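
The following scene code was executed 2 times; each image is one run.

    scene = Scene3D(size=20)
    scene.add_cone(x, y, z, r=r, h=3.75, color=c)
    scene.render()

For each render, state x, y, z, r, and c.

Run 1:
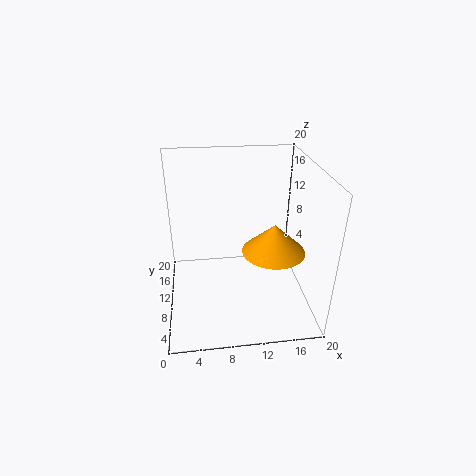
x = 14; y = 5.75; z = 10.25; r = 4; c = 'orange'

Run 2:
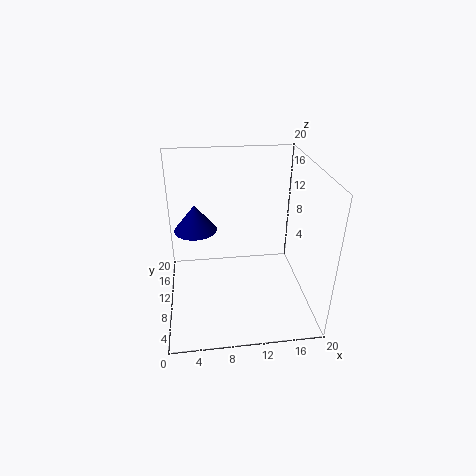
x = 4.25; y = 12.25; z = 10.5; r = 3; c = 'navy'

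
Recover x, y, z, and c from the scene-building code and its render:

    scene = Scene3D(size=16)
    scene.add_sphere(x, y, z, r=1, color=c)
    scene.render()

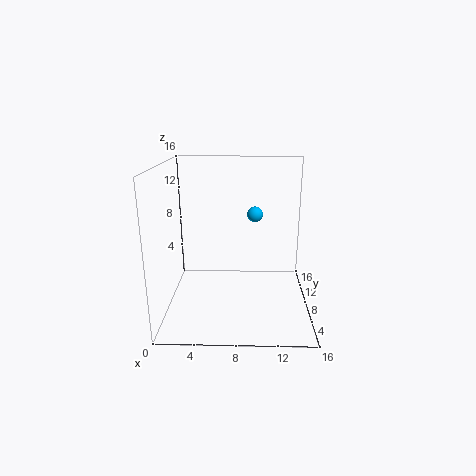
x = 10; y = 14; z = 9; c = 'deepskyblue'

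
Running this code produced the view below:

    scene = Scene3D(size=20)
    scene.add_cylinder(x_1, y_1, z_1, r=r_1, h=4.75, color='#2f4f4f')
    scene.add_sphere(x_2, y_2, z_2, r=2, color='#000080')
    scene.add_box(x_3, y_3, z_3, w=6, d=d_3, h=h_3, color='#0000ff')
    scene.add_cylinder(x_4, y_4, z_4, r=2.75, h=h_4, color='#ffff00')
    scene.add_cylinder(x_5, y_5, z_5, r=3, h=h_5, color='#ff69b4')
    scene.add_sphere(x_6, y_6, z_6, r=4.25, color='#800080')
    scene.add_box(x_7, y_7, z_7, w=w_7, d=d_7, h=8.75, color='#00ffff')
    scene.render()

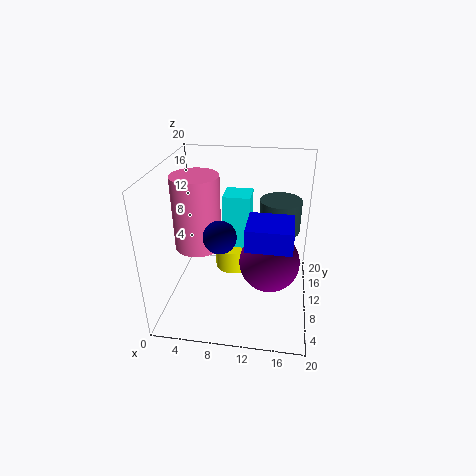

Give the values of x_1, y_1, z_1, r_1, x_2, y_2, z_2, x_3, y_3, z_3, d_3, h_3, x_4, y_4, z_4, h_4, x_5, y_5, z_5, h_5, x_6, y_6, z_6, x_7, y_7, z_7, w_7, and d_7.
x_1 = 15.5; y_1 = 14.25; z_1 = 9.5; r_1 = 3; x_2 = 8.75; y_2 = 4.25; z_2 = 13.25; x_3 = 11.5; y_3 = 5.25; z_3 = 10.75; d_3 = 5.5; h_3 = 3; x_4 = 8.75; y_4 = 13.5; z_4 = 3.25; h_4 = 3.5; x_5 = 5.25; y_5 = 7; z_5 = 10.25; h_5 = 9.5; x_6 = 14.5; y_6 = 10; z_6 = 6.5; x_7 = 7.25; y_7 = 12.75; z_7 = 6; w_7 = 4; d_7 = 4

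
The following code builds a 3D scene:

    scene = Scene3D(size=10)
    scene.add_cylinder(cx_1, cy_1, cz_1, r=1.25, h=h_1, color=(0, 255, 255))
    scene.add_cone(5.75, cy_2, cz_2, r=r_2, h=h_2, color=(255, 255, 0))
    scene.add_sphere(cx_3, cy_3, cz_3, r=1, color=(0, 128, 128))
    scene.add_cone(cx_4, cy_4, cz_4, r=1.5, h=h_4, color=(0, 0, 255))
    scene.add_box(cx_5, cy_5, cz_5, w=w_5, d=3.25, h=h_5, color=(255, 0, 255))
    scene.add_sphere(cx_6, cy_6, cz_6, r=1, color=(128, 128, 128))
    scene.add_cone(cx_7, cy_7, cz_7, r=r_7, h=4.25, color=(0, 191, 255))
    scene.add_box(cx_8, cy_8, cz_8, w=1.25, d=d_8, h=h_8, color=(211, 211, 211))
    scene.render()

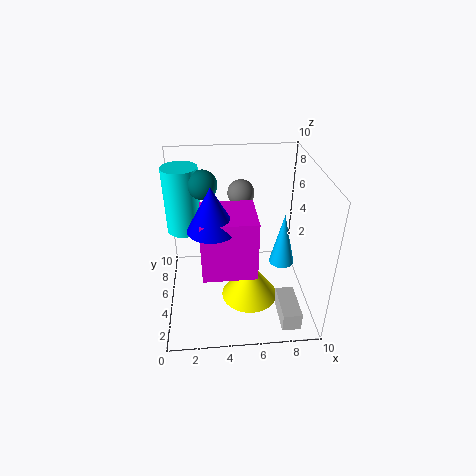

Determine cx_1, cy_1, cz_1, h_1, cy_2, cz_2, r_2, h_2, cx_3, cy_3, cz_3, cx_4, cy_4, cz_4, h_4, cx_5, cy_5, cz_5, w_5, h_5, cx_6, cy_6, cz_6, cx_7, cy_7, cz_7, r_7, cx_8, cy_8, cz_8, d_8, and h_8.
cx_1 = 1.25
cy_1 = 7
cz_1 = 4.75
h_1 = 4.75
cy_2 = 4
cz_2 = 0.75
r_2 = 2
h_2 = 2.75
cx_3 = 2.75
cy_3 = 6.25
cz_3 = 8.5
cx_4 = 3.25
cy_4 = 3
cz_4 = 7
h_4 = 2.75
cx_5 = 2.5
cy_5 = 2
cz_5 = 3.75
w_5 = 3.5
h_5 = 4
cx_6 = 5.5
cy_6 = 8
cz_6 = 7
cx_7 = 8.75
cy_7 = 7
cz_7 = 1.25
r_7 = 1
cx_8 = 7.5
cy_8 = 0.5
cz_8 = 0.5
d_8 = 2.75
h_8 = 1.25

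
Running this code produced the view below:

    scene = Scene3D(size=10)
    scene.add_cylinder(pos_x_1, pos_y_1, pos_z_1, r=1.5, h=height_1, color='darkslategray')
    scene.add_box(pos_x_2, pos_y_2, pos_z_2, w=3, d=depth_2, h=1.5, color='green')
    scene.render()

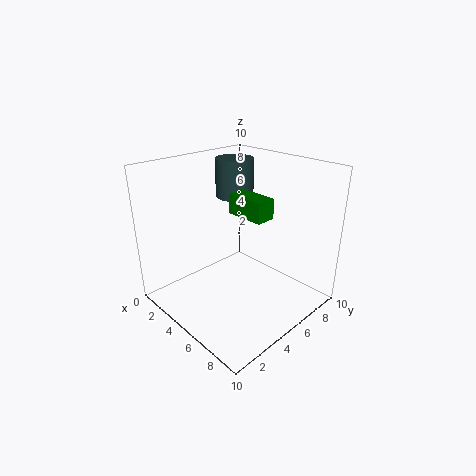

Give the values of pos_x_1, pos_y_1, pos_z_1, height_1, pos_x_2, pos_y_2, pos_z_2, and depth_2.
pos_x_1 = 1.5; pos_y_1 = 8; pos_z_1 = 6.5; height_1 = 3; pos_x_2 = 3; pos_y_2 = 6; pos_z_2 = 6; depth_2 = 1.5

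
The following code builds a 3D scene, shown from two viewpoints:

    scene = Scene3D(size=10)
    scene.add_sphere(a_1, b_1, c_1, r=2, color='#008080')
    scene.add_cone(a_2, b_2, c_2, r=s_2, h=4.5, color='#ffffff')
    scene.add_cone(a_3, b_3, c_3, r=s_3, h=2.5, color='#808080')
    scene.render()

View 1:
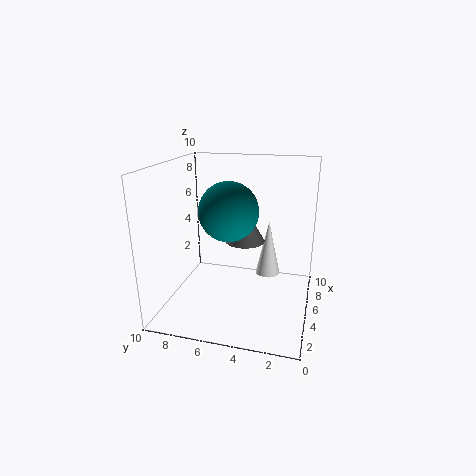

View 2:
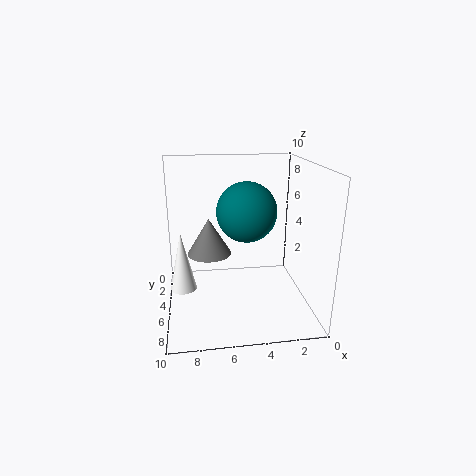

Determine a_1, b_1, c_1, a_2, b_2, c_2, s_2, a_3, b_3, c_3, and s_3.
a_1 = 4.5
b_1 = 5.5
c_1 = 7
a_2 = 9
b_2 = 3.5
c_2 = 0.5
s_2 = 1
a_3 = 7
b_3 = 5
c_3 = 4
s_3 = 1.5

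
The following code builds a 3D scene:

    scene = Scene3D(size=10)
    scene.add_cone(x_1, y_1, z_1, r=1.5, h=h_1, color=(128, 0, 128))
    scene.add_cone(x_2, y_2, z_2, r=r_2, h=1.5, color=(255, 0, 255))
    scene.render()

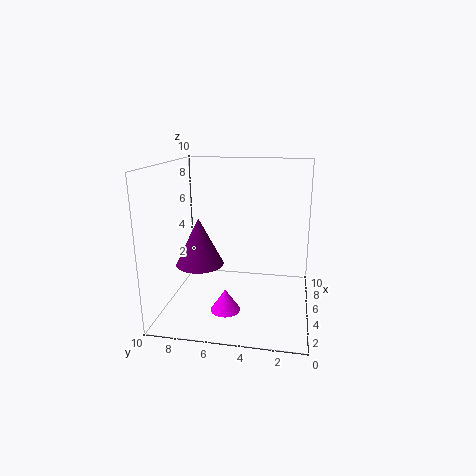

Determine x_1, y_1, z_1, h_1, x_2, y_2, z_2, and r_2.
x_1 = 2.5
y_1 = 7
z_1 = 4
h_1 = 3
x_2 = 3
y_2 = 5.5
z_2 = 0.5
r_2 = 1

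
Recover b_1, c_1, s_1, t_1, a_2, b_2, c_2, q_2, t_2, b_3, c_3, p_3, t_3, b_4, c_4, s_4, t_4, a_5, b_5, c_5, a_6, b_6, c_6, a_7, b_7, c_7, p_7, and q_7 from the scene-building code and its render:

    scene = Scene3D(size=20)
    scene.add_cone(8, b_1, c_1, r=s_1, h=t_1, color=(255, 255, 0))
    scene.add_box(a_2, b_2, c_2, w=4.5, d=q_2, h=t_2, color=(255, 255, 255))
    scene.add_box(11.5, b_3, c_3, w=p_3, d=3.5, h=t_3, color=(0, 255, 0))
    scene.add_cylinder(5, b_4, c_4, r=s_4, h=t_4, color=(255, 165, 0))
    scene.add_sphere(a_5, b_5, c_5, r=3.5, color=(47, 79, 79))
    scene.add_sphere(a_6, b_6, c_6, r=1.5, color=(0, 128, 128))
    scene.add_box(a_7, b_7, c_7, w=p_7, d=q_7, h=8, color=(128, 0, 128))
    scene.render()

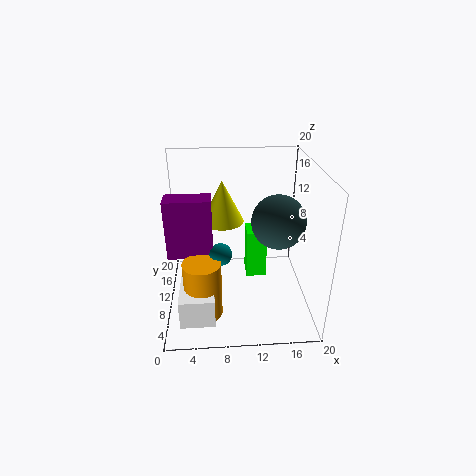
b_1 = 12.5, c_1 = 11.5, s_1 = 3, t_1 = 6, a_2 = 2, b_2 = 2, c_2 = 1.5, q_2 = 6, t_2 = 4, b_3 = 12, c_3 = 2, p_3 = 3, t_3 = 7.5, b_4 = 5.5, c_4 = 1, s_4 = 2.5, t_4 = 8, a_5 = 15, b_5 = 7.5, c_5 = 13.5, a_6 = 7.5, b_6 = 7.5, c_6 = 9, a_7 = 0.5, b_7 = 7.5, c_7 = 8.5, p_7 = 6, q_7 = 3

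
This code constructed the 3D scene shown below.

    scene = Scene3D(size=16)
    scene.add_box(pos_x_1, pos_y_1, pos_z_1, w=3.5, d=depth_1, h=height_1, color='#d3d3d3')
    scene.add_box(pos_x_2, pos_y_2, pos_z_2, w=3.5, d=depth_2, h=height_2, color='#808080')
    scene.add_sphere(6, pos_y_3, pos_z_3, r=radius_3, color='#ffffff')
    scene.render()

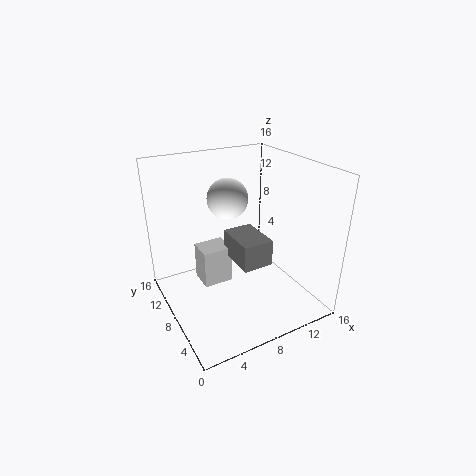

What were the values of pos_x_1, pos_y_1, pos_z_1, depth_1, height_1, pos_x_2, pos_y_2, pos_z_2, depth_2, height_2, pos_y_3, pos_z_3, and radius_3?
pos_x_1 = 4.5
pos_y_1 = 9.5
pos_z_1 = 1.5
depth_1 = 3
height_1 = 4.5
pos_x_2 = 7.5
pos_y_2 = 5.5
pos_z_2 = 5
depth_2 = 5
height_2 = 3
pos_y_3 = 6.5
pos_z_3 = 13.5
radius_3 = 2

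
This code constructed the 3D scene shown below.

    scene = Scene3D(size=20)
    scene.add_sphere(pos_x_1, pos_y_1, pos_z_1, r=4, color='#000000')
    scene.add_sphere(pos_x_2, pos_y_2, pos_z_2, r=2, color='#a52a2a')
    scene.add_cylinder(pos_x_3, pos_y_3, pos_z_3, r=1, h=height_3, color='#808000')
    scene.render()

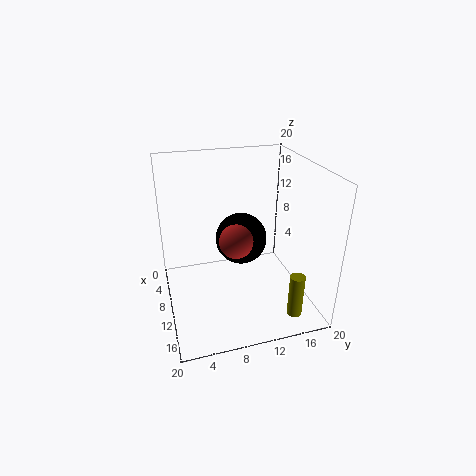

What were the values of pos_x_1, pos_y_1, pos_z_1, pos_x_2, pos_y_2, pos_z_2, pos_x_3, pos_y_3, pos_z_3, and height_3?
pos_x_1 = 5, pos_y_1 = 12, pos_z_1 = 7, pos_x_2 = 16, pos_y_2 = 8, pos_z_2 = 13, pos_x_3 = 17, pos_y_3 = 16, pos_z_3 = 1, height_3 = 6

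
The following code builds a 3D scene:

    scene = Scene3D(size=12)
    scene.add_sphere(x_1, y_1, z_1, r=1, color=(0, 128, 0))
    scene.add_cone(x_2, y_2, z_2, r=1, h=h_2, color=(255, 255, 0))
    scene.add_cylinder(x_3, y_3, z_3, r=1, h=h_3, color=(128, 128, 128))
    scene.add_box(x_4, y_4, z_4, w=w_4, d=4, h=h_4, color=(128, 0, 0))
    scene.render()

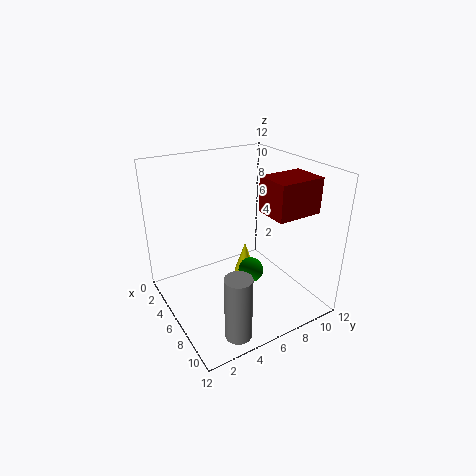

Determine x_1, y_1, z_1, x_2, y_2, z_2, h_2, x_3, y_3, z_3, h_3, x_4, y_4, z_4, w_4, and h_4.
x_1 = 8; y_1 = 6; z_1 = 4; x_2 = 4; y_2 = 8; z_2 = 1; h_2 = 3; x_3 = 11; y_3 = 3; z_3 = 1; h_3 = 5; x_4 = 6; y_4 = 8; z_4 = 8; w_4 = 3; h_4 = 3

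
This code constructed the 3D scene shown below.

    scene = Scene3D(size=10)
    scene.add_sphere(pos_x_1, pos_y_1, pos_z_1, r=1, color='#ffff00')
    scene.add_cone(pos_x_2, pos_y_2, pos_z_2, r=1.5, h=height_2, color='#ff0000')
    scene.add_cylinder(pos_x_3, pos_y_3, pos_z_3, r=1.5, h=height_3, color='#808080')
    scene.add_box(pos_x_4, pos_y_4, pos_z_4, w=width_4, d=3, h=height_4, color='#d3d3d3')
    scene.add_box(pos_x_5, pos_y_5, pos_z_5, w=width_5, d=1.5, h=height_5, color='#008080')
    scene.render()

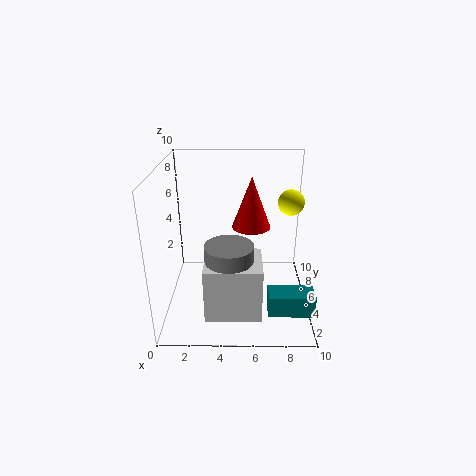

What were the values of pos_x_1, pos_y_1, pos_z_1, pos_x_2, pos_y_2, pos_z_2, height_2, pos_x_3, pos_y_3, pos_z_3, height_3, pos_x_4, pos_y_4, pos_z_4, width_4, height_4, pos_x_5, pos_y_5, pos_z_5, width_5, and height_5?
pos_x_1 = 9, pos_y_1 = 8, pos_z_1 = 6.5, pos_x_2 = 6, pos_y_2 = 8, pos_z_2 = 4.5, height_2 = 4, pos_x_3 = 4.5, pos_y_3 = 2, pos_z_3 = 2, height_3 = 4, pos_x_4 = 3, pos_y_4 = 0.5, pos_z_4 = 1.5, width_4 = 3.5, height_4 = 3.5, pos_x_5 = 7, pos_y_5 = 1.5, pos_z_5 = 1, width_5 = 3, height_5 = 1.5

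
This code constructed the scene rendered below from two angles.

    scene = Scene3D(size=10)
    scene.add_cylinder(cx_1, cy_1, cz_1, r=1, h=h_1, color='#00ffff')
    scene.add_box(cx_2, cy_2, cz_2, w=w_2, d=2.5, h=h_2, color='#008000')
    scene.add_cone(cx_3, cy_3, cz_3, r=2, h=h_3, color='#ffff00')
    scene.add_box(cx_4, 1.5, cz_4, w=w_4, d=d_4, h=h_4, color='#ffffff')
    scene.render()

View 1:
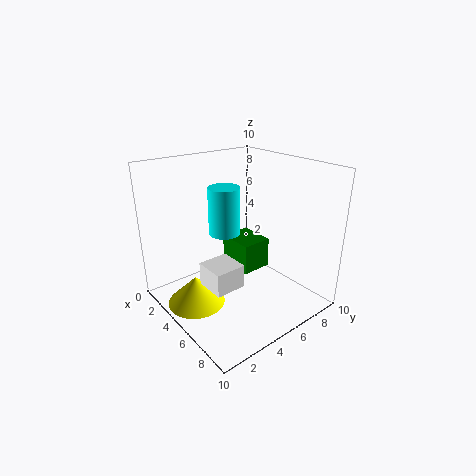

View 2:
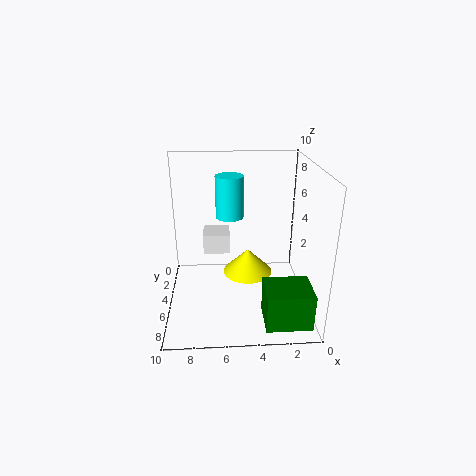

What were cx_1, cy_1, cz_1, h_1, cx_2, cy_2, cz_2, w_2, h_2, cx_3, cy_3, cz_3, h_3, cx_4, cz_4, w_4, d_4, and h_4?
cx_1 = 5.5, cy_1 = 3.5, cz_1 = 6, h_1 = 3, cx_2 = 0.5, cy_2 = 7, cz_2 = 0.5, w_2 = 3, h_2 = 2.5, cx_3 = 4, cy_3 = 2, cz_3 = 0.5, h_3 = 2, cx_4 = 5.5, cz_4 = 3, w_4 = 2, d_4 = 2, h_4 = 1.5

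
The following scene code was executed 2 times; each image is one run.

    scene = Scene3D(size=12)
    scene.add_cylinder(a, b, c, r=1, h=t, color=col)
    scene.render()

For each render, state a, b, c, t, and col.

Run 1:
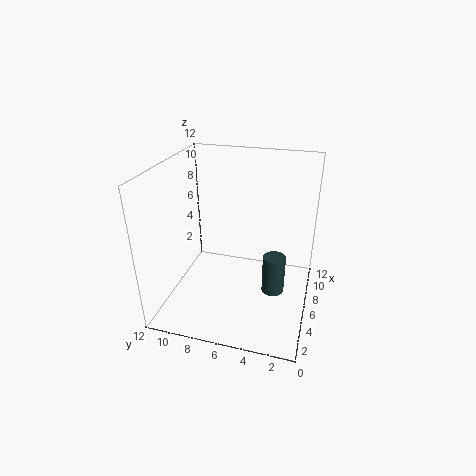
a = 7
b = 3
c = 0.5
t = 3.5
col = 'darkslategray'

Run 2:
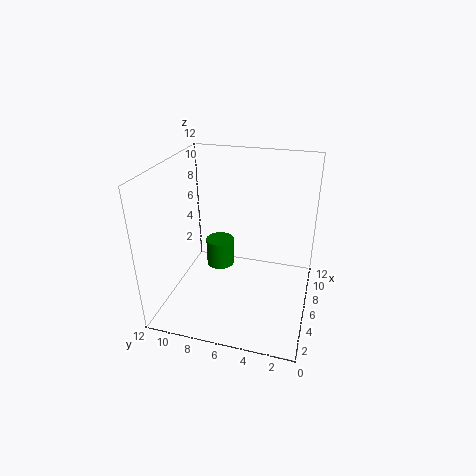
a = 3
b = 6.5
c = 5.5
t = 2
col = 'green'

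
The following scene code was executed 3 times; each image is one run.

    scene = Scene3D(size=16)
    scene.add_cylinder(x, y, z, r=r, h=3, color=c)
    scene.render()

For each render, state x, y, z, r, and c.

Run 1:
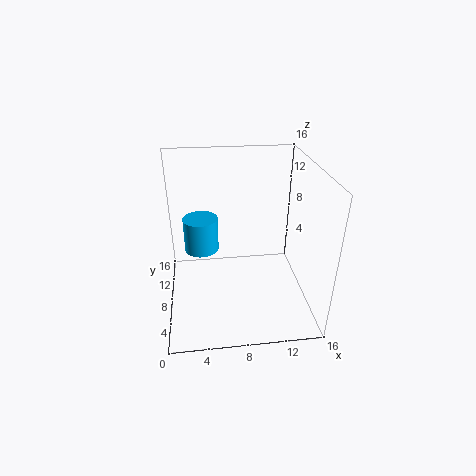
x = 4, y = 2.5, z = 10.5, r = 1.5, c = 'deepskyblue'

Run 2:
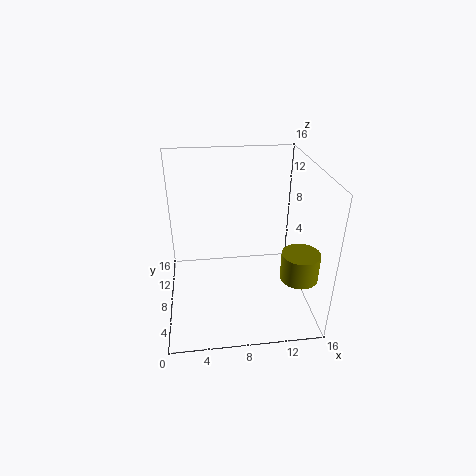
x = 14, y = 4, z = 5, r = 2, c = 'olive'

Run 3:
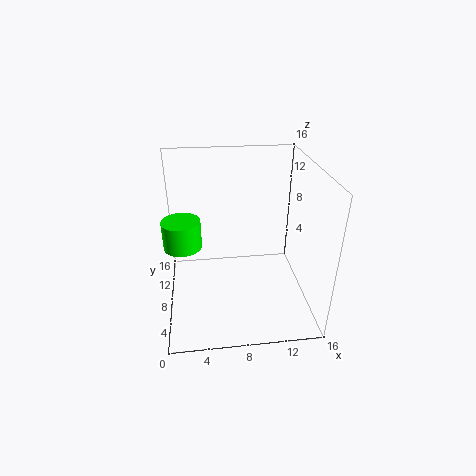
x = 2, y = 7, z = 8, r = 2, c = 'lime'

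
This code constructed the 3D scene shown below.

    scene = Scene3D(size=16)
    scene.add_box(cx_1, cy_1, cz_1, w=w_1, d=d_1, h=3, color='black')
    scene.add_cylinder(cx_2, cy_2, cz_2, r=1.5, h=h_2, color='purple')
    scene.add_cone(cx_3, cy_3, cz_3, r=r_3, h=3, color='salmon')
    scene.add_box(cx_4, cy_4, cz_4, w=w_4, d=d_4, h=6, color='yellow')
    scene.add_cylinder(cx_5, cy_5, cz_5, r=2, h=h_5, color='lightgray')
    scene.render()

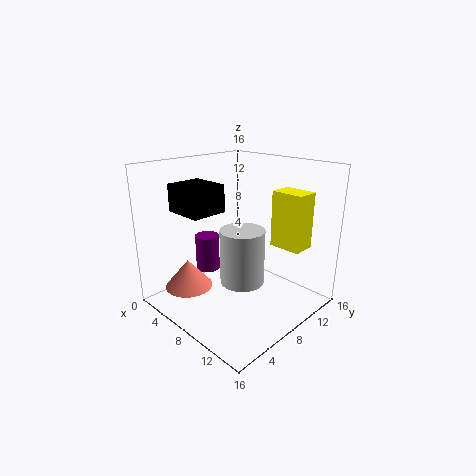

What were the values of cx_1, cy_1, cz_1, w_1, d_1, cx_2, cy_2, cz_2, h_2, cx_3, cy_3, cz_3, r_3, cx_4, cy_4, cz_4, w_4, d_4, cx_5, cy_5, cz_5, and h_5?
cx_1 = 2.5
cy_1 = 3
cz_1 = 11
w_1 = 4.5
d_1 = 4
cx_2 = 2
cy_2 = 8.5
cz_2 = 2
h_2 = 4.5
cx_3 = 6
cy_3 = 2.5
cz_3 = 3.5
r_3 = 2.5
cx_4 = 11
cy_4 = 10
cz_4 = 7.5
w_4 = 3.5
d_4 = 2.5
cx_5 = 13
cy_5 = 3.5
cz_5 = 6.5
h_5 = 5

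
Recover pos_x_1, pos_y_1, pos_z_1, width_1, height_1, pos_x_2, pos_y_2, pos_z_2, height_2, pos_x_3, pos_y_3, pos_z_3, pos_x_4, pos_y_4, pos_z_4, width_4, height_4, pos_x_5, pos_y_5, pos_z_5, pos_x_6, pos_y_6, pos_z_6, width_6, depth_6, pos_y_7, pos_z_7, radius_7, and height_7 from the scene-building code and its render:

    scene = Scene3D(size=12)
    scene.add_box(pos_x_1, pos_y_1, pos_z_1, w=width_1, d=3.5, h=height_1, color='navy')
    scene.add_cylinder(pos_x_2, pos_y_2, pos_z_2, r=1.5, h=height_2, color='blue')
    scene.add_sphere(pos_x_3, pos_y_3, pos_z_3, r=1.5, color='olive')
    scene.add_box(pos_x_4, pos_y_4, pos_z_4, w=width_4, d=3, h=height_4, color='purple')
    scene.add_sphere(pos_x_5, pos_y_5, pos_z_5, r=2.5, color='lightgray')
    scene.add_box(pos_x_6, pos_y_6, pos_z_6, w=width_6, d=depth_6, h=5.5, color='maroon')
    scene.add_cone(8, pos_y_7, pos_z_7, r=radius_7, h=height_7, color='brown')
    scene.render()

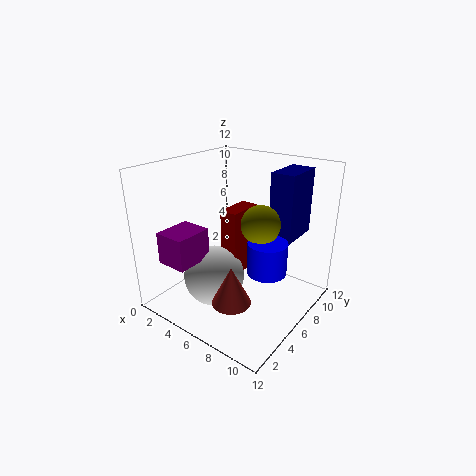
pos_x_1 = 8; pos_y_1 = 7.5; pos_z_1 = 6; width_1 = 2; height_1 = 5.5; pos_x_2 = 9.5; pos_y_2 = 5; pos_z_2 = 4.5; height_2 = 2.5; pos_x_3 = 8.5; pos_y_3 = 5.5; pos_z_3 = 8; pos_x_4 = 2.5; pos_y_4 = 0.5; pos_z_4 = 5; width_4 = 2.5; height_4 = 2.5; pos_x_5 = 5; pos_y_5 = 4; pos_z_5 = 3; pos_x_6 = 5; pos_y_6 = 5; pos_z_6 = 3; width_6 = 1.5; depth_6 = 3; pos_y_7 = 2.5; pos_z_7 = 2.5; radius_7 = 1.5; height_7 = 3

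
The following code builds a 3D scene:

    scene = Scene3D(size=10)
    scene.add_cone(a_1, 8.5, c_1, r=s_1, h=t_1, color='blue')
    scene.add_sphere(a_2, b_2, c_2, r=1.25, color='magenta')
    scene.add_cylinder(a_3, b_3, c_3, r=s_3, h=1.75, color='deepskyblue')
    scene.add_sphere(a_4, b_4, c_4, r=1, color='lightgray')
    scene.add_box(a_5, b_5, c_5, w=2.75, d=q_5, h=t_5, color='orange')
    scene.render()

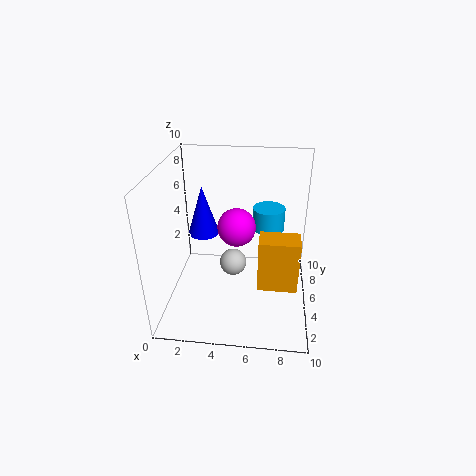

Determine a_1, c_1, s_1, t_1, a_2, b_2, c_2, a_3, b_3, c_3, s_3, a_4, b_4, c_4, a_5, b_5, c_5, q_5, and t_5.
a_1 = 1.75
c_1 = 3.25
s_1 = 1.25
t_1 = 4
a_2 = 5
b_2 = 4.25
c_2 = 6.25
a_3 = 7
b_3 = 8.5
c_3 = 4
s_3 = 1.25
a_4 = 4.5
b_4 = 6
c_4 = 2.25
a_5 = 6.5
b_5 = 3.5
c_5 = 1.75
q_5 = 1.75
t_5 = 3.75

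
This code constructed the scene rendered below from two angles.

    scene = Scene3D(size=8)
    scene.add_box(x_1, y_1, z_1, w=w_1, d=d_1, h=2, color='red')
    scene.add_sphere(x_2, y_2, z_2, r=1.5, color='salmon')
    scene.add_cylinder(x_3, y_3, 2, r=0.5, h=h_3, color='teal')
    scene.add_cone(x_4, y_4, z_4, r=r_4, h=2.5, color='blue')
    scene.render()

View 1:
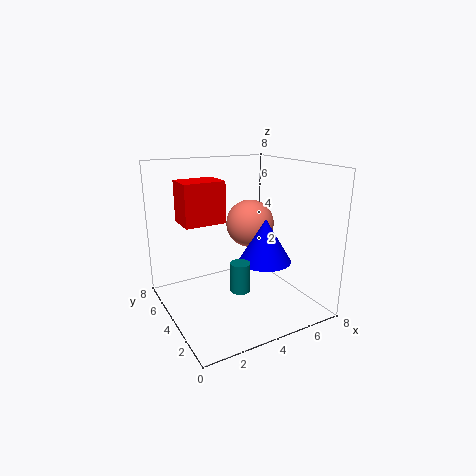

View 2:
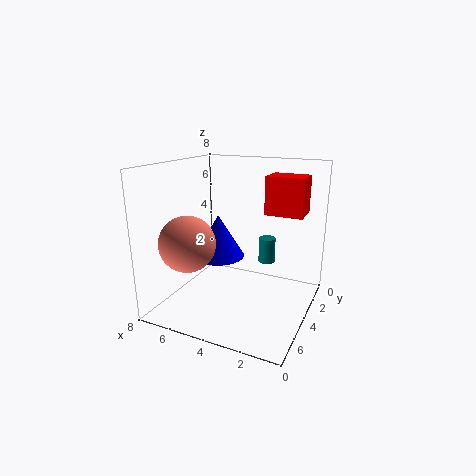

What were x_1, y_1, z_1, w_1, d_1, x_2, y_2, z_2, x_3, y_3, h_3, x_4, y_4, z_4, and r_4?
x_1 = 0.5
y_1 = 2.5
z_1 = 5.5
w_1 = 2
d_1 = 1.5
x_2 = 6
y_2 = 6
z_2 = 4
x_3 = 3
y_3 = 2
h_3 = 1.5
x_4 = 5.5
y_4 = 3.5
z_4 = 2.5
r_4 = 1.5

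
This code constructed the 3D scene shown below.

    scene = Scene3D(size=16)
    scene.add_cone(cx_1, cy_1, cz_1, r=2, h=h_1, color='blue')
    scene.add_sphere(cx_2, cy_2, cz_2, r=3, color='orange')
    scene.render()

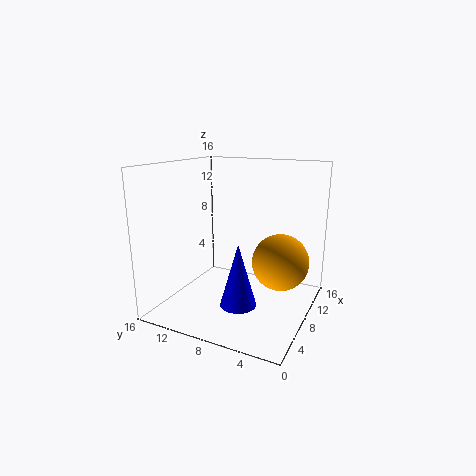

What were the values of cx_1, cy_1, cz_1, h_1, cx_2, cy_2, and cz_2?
cx_1 = 6
cy_1 = 7
cz_1 = 1
h_1 = 7
cx_2 = 8
cy_2 = 3
cz_2 = 6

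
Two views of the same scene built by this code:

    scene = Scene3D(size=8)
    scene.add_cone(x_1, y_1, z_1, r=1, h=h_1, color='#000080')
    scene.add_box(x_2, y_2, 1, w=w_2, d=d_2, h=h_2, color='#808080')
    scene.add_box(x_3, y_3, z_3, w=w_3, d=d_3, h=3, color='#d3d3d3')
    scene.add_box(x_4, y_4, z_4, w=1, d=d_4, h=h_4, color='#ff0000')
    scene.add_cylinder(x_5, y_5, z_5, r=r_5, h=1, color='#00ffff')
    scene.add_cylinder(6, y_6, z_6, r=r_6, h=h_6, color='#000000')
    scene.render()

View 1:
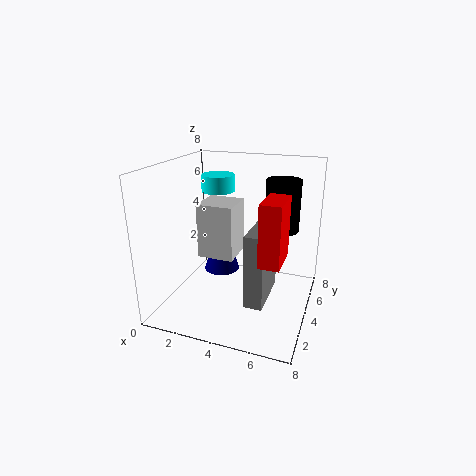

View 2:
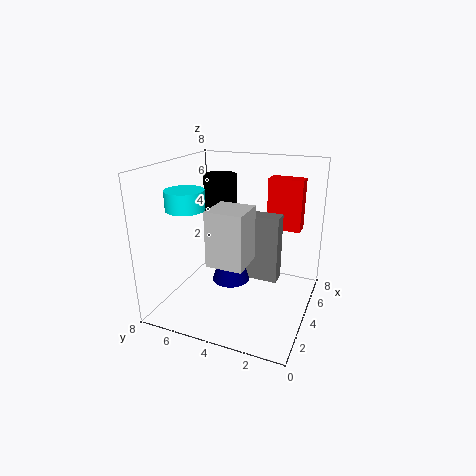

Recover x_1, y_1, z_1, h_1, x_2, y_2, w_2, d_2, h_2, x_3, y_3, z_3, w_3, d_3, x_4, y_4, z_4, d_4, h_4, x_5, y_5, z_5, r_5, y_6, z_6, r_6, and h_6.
x_1 = 3, y_1 = 4, z_1 = 2, h_1 = 3, x_2 = 5, y_2 = 2, w_2 = 1, d_2 = 3, h_2 = 4, x_3 = 2, y_3 = 3, z_3 = 3, w_3 = 2, d_3 = 2, x_4 = 6, y_4 = 1, z_4 = 4, d_4 = 2, h_4 = 3, x_5 = 2, y_5 = 6, z_5 = 6, r_5 = 1, y_6 = 6, z_6 = 4, r_6 = 1, h_6 = 3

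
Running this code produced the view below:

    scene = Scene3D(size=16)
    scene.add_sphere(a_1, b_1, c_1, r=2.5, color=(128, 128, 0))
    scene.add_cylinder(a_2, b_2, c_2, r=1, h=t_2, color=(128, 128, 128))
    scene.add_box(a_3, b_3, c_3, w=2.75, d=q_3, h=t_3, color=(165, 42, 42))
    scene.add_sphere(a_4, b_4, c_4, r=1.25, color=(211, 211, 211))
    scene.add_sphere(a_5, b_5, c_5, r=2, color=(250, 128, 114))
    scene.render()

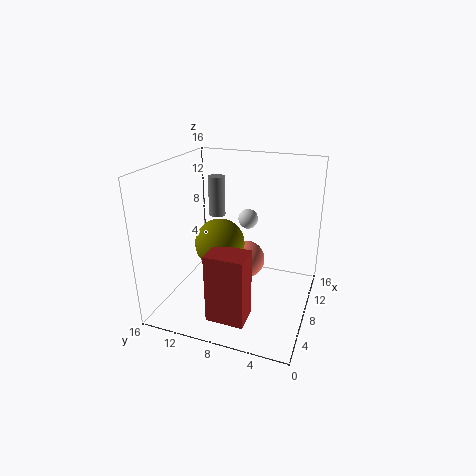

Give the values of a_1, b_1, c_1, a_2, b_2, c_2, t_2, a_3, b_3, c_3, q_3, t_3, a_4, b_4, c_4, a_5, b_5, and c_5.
a_1 = 4.75; b_1 = 8.75; c_1 = 8.75; a_2 = 11.5; b_2 = 12; c_2 = 9; t_2 = 4.75; a_3 = 0.25; b_3 = 4.75; c_3 = 2.5; q_3 = 3.75; t_3 = 7; a_4 = 13.75; b_4 = 8.75; c_4 = 8; a_5 = 7.25; b_5 = 6.75; c_5 = 6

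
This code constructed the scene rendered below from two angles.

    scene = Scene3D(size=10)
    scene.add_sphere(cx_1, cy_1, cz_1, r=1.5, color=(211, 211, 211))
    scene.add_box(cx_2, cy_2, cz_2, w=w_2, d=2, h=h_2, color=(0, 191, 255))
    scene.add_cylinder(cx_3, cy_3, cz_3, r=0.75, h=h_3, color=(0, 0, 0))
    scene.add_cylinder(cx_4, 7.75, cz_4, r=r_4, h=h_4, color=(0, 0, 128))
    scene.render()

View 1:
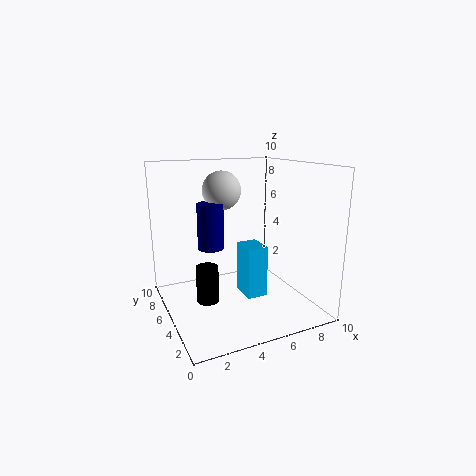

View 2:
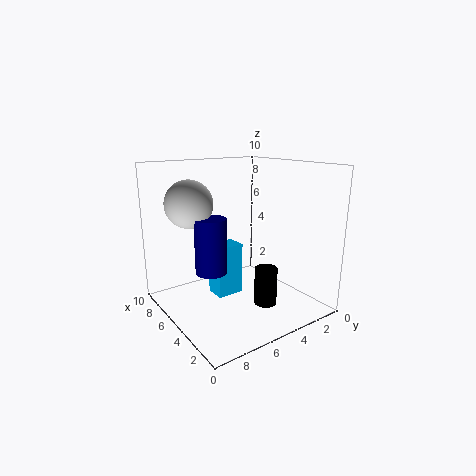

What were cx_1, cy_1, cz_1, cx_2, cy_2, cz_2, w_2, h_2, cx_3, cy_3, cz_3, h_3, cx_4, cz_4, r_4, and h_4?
cx_1 = 5.25
cy_1 = 8.5
cz_1 = 7.75
cx_2 = 5.5
cy_2 = 4.25
cz_2 = 0.5
w_2 = 1.5
h_2 = 3.75
cx_3 = 2.5
cy_3 = 4.5
cz_3 = 1
h_3 = 2.5
cx_4 = 4
cz_4 = 3.5
r_4 = 1
h_4 = 3.5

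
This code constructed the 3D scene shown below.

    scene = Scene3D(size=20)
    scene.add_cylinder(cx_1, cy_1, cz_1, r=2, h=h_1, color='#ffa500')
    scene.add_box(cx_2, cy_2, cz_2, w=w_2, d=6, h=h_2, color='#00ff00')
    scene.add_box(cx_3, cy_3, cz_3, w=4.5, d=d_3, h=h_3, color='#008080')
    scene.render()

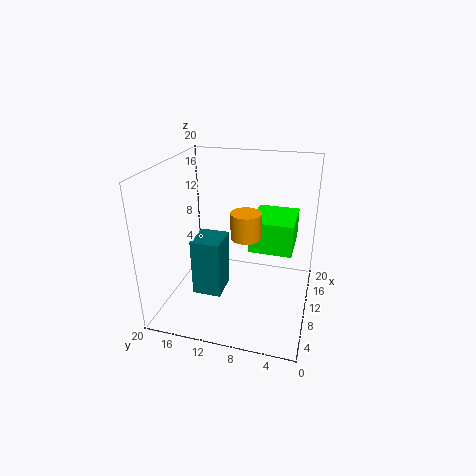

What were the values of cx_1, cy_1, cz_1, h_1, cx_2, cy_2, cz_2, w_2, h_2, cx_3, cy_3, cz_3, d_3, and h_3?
cx_1 = 8.5; cy_1 = 8.5; cz_1 = 11; h_1 = 3.5; cx_2 = 10; cy_2 = 2.5; cz_2 = 8; w_2 = 7; h_2 = 4.5; cx_3 = 6; cy_3 = 11.5; cz_3 = 2.5; d_3 = 4; h_3 = 8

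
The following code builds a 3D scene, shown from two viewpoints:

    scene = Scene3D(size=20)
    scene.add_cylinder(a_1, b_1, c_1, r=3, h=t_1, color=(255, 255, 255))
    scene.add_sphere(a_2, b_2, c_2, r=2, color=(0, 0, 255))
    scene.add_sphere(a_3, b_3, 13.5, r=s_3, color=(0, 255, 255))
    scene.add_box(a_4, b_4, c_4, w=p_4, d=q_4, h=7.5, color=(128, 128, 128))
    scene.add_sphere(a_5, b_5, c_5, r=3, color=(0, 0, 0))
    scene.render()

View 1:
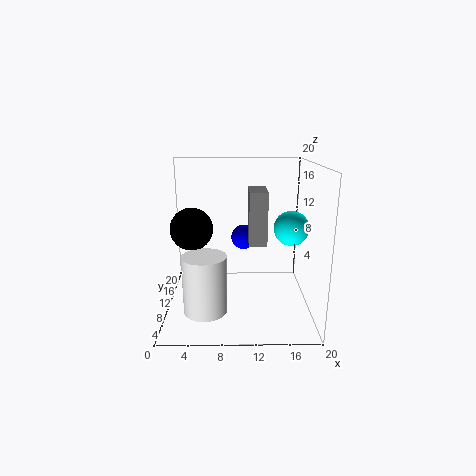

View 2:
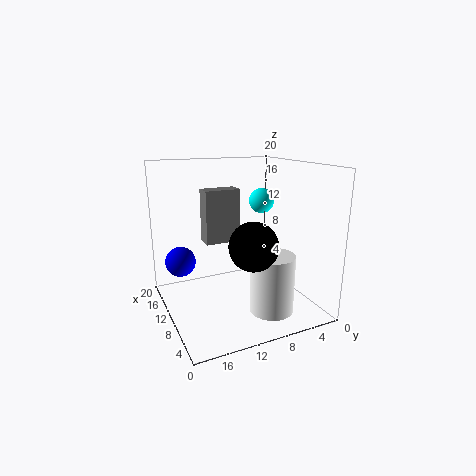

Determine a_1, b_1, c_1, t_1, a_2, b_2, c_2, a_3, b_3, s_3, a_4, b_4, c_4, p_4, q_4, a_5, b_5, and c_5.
a_1 = 5.5, b_1 = 7, c_1 = 0.5, t_1 = 8, a_2 = 11, b_2 = 18, c_2 = 7.5, a_3 = 16, b_3 = 3, s_3 = 2, a_4 = 11.5, b_4 = 9, c_4 = 9, p_4 = 2.5, q_4 = 5, a_5 = 3.5, b_5 = 11, c_5 = 11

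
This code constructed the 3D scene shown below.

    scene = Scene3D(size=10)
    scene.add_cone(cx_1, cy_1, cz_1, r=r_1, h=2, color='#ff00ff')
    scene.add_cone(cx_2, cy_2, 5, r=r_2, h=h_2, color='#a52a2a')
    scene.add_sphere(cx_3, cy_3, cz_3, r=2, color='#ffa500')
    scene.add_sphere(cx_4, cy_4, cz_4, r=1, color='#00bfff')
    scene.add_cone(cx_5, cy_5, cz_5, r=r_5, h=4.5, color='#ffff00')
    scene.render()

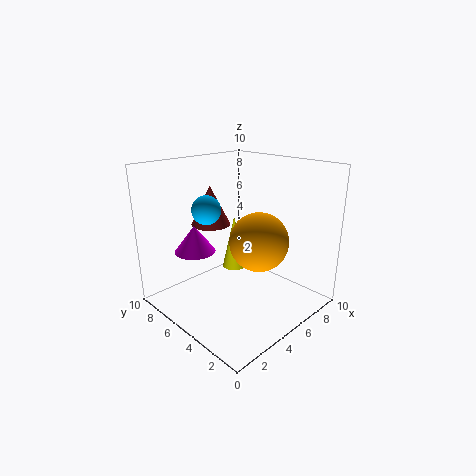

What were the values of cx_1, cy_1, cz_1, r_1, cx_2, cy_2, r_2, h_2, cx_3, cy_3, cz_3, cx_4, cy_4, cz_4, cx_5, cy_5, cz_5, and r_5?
cx_1 = 3.5, cy_1 = 8, cz_1 = 3.5, r_1 = 1.5, cx_2 = 5.5, cy_2 = 8.5, r_2 = 1.5, h_2 = 3, cx_3 = 5.5, cy_3 = 3.5, cz_3 = 5, cx_4 = 3.5, cy_4 = 6.5, cz_4 = 7, cx_5 = 8, cy_5 = 8.5, cz_5 = 0.5, r_5 = 1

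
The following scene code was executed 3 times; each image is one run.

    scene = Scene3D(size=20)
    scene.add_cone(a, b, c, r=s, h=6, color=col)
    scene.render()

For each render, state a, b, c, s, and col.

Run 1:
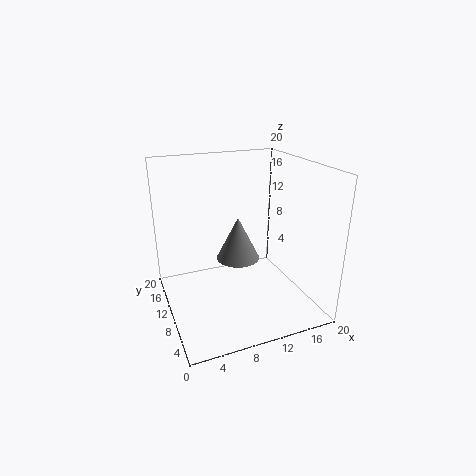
a = 10; b = 10; c = 7; s = 3; col = 'gray'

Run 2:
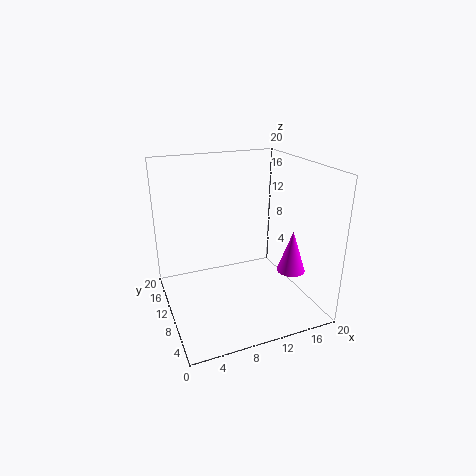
a = 17; b = 7; c = 5; s = 2; col = 'magenta'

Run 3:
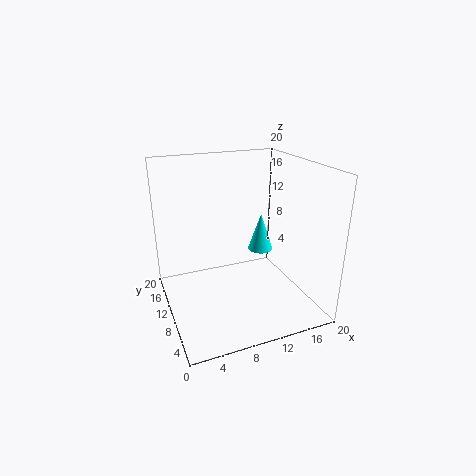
a = 16; b = 15; c = 5; s = 2; col = 'cyan'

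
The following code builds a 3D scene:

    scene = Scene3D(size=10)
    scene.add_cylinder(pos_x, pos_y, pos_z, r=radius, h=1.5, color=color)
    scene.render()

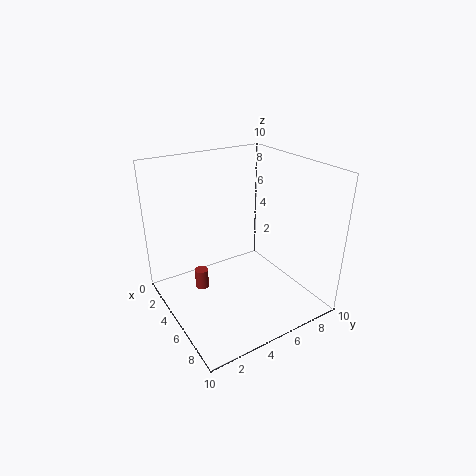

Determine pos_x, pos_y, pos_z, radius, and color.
pos_x = 3
pos_y = 3
pos_z = 0.5
radius = 0.5
color = 'brown'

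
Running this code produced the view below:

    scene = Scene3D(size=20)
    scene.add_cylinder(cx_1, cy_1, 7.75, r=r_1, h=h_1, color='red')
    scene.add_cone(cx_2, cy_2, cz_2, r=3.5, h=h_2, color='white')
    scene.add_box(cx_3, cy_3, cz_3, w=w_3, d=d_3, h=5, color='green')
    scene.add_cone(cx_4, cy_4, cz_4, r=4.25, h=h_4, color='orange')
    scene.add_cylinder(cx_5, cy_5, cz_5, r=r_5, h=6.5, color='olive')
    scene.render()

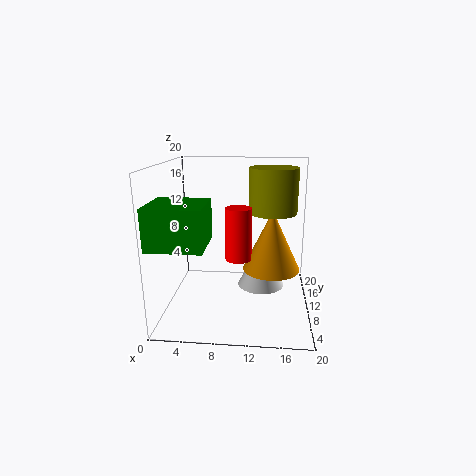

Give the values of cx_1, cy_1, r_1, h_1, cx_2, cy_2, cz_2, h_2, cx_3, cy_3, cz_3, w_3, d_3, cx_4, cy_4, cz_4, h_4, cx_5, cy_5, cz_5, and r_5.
cx_1 = 10.25
cy_1 = 8
r_1 = 1.75
h_1 = 7
cx_2 = 13.25
cy_2 = 13.25
cz_2 = 1.5
h_2 = 6.5
cx_3 = 0.25
cy_3 = 0.25
cz_3 = 11.25
w_3 = 6.75
d_3 = 6.5
cx_4 = 14.75
cy_4 = 13
cz_4 = 4.25
h_4 = 9
cx_5 = 14.75
cy_5 = 13.75
cz_5 = 12.75
r_5 = 3.5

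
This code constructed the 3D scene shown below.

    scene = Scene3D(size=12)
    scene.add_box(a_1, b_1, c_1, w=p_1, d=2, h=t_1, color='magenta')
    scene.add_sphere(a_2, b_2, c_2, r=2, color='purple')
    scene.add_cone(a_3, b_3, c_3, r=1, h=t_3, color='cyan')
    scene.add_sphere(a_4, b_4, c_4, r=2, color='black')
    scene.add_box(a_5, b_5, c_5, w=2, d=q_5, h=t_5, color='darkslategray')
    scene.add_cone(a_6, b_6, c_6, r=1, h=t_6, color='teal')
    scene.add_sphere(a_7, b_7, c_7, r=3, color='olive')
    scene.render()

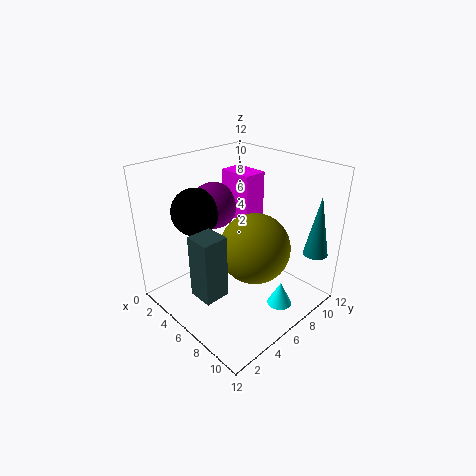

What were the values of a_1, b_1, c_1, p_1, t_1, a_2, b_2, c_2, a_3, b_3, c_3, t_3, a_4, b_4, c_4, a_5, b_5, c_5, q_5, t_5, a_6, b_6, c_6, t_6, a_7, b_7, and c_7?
a_1 = 3; b_1 = 7; c_1 = 7; p_1 = 3; t_1 = 4; a_2 = 3; b_2 = 6; c_2 = 8; a_3 = 10; b_3 = 7; c_3 = 1; t_3 = 2; a_4 = 3; b_4 = 4; c_4 = 8; a_5 = 6; b_5 = 1; c_5 = 3; q_5 = 2; t_5 = 5; a_6 = 11; b_6 = 10; c_6 = 5; t_6 = 5; a_7 = 7; b_7 = 7; c_7 = 5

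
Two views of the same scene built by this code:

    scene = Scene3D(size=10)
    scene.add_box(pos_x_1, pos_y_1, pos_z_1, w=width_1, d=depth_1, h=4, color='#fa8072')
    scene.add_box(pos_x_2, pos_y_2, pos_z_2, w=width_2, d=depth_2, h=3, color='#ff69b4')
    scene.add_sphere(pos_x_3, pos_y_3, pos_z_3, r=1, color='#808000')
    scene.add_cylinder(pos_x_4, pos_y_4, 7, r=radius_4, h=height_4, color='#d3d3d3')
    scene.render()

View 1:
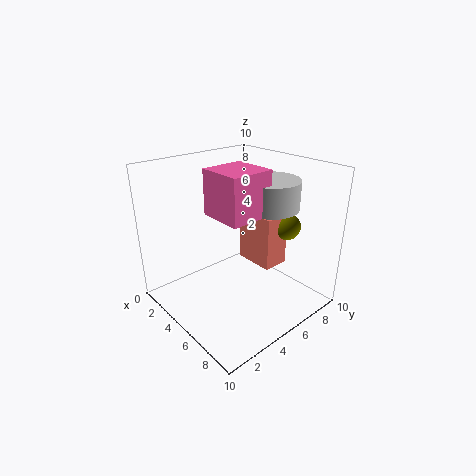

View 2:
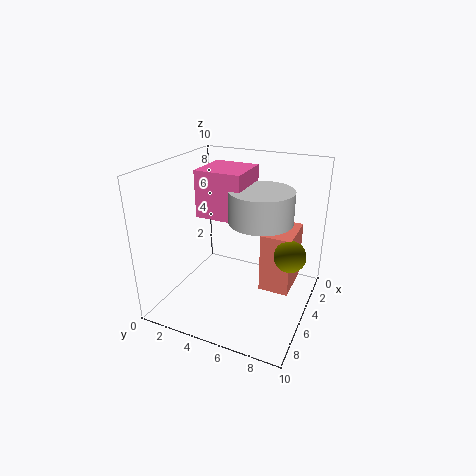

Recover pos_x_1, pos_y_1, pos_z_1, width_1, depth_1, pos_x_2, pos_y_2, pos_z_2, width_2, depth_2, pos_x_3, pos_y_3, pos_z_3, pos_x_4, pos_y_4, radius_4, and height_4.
pos_x_1 = 3; pos_y_1 = 7; pos_z_1 = 2; width_1 = 3; depth_1 = 2; pos_x_2 = 4; pos_y_2 = 3; pos_z_2 = 7; width_2 = 3; depth_2 = 3; pos_x_3 = 6; pos_y_3 = 9; pos_z_3 = 5; pos_x_4 = 6; pos_y_4 = 7; radius_4 = 2; height_4 = 2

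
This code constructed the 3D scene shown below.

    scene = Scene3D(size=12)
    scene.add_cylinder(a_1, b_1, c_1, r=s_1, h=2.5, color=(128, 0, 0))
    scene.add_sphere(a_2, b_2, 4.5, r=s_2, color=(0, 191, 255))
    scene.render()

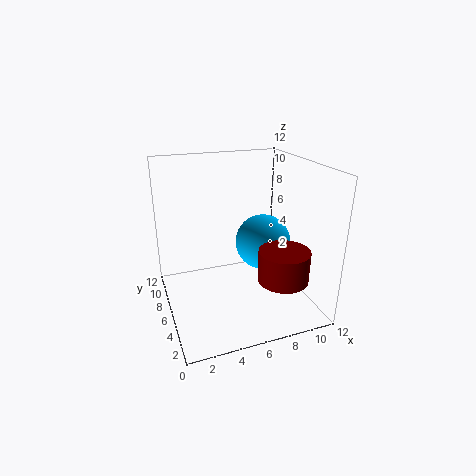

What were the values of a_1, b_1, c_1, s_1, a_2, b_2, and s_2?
a_1 = 8.5; b_1 = 2.5; c_1 = 3.5; s_1 = 2; a_2 = 9; b_2 = 7.5; s_2 = 2.5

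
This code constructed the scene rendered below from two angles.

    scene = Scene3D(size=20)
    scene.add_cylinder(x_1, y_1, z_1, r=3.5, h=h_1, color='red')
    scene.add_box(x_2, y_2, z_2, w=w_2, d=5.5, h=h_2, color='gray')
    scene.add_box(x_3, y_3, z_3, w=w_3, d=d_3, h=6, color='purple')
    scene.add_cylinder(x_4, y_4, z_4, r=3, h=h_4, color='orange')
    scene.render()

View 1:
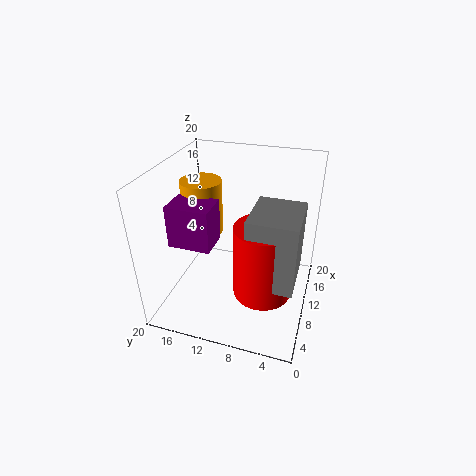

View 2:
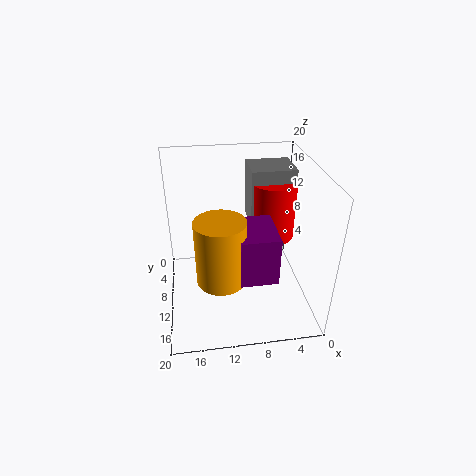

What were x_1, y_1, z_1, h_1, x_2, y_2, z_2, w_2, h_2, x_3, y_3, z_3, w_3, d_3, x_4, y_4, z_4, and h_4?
x_1 = 4, y_1 = 5, z_1 = 7, h_1 = 9, x_2 = 1, y_2 = 1, z_2 = 9.5, w_2 = 6.5, h_2 = 8.5, x_3 = 6.5, y_3 = 13, z_3 = 9, w_3 = 4.5, d_3 = 6, x_4 = 13, y_4 = 16.5, z_4 = 8.5, h_4 = 8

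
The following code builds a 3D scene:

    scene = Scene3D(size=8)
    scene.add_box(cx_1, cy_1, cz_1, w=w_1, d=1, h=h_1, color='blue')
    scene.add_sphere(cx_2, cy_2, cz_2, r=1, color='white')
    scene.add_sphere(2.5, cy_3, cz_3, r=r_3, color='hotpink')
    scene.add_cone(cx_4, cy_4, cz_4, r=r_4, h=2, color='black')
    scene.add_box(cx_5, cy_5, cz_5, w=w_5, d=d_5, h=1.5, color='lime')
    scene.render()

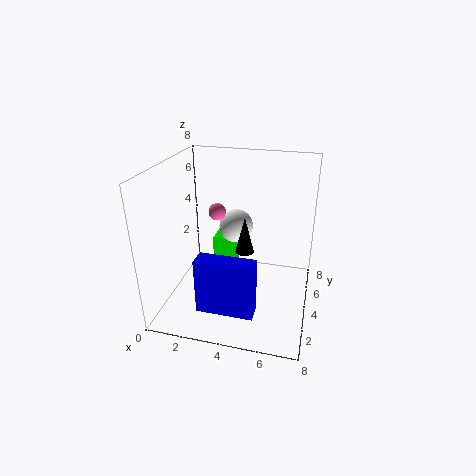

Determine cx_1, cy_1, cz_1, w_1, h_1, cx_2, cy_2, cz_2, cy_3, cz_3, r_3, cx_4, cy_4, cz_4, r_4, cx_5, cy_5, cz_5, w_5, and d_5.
cx_1 = 2.5
cy_1 = 1
cz_1 = 1
w_1 = 3
h_1 = 3
cx_2 = 3.5
cy_2 = 5.5
cz_2 = 4
cy_3 = 5
cz_3 = 5
r_3 = 0.5
cx_4 = 4.5
cy_4 = 3.5
cz_4 = 3.5
r_4 = 0.5
cx_5 = 2
cy_5 = 5.5
cz_5 = 1.5
w_5 = 1.5
d_5 = 2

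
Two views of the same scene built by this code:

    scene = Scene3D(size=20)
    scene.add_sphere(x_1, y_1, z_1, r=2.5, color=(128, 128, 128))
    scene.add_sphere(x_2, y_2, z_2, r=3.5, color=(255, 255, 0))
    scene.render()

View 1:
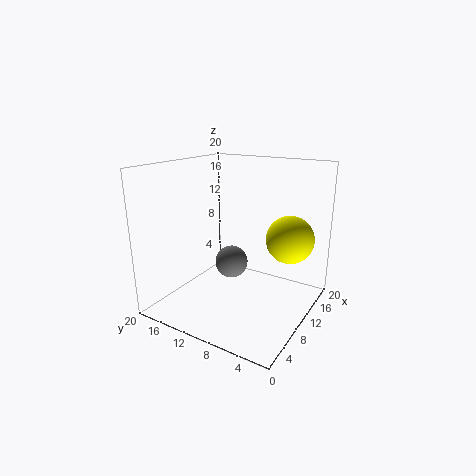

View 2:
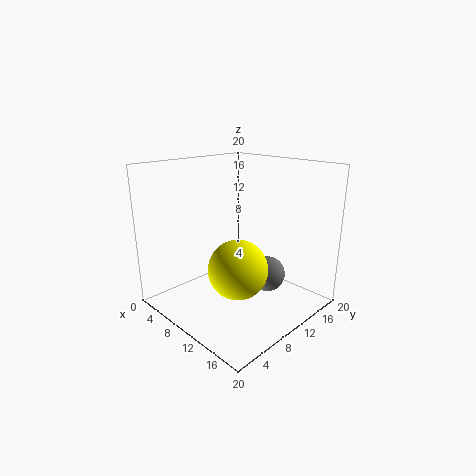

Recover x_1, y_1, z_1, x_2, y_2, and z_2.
x_1 = 13
y_1 = 13
z_1 = 4.5
x_2 = 15.5
y_2 = 4.5
z_2 = 9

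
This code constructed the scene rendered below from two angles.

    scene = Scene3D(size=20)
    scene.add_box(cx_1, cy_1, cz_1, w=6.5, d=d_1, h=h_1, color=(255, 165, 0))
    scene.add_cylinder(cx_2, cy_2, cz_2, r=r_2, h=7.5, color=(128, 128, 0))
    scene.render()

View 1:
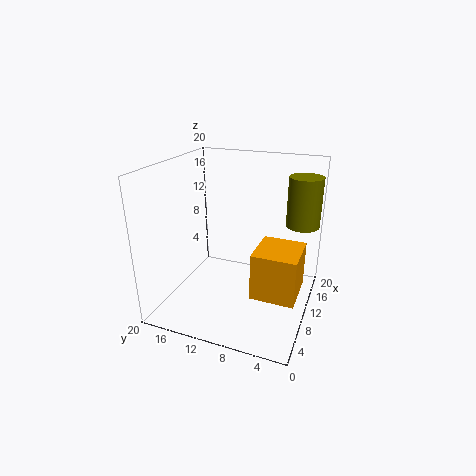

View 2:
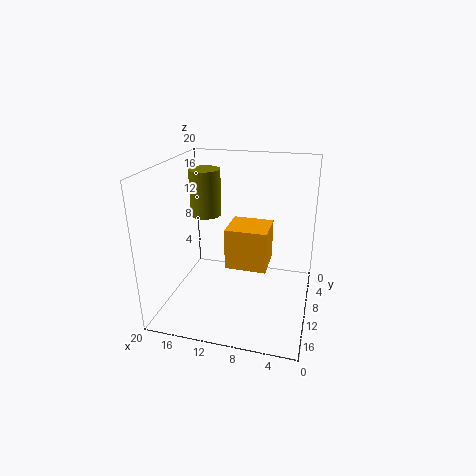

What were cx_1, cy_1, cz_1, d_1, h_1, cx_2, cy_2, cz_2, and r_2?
cx_1 = 6.5; cy_1 = 1; cz_1 = 3; d_1 = 6; h_1 = 6.5; cx_2 = 17.5; cy_2 = 2.5; cz_2 = 10; r_2 = 2.5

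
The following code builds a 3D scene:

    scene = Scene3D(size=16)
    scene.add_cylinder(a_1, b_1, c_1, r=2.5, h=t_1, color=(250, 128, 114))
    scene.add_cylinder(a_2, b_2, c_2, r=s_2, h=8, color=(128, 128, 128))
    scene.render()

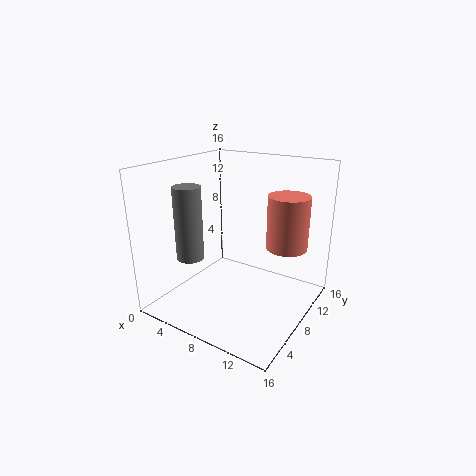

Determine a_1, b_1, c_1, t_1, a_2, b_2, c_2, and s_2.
a_1 = 11.5
b_1 = 13.5
c_1 = 5.5
t_1 = 6.5
a_2 = 4
b_2 = 4.5
c_2 = 6
s_2 = 1.5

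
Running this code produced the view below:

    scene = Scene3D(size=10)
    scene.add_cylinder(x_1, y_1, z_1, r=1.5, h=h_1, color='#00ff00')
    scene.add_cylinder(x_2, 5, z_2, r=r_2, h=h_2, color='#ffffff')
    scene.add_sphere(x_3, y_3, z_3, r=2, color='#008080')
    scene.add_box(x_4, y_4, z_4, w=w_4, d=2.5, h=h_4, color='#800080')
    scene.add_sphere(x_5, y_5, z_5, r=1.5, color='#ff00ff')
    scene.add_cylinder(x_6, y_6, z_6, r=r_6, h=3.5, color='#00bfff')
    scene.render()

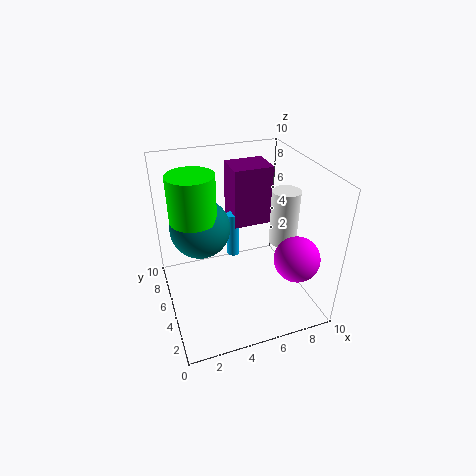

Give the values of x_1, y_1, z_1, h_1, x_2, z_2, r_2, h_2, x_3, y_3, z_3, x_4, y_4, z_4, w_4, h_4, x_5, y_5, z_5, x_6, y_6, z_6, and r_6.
x_1 = 2
y_1 = 5
z_1 = 7
h_1 = 3
x_2 = 8.5
z_2 = 4
r_2 = 1
h_2 = 4
x_3 = 2.5
y_3 = 5.5
z_3 = 6
x_4 = 5.5
y_4 = 7
z_4 = 4.5
w_4 = 3
h_4 = 4.5
x_5 = 8
y_5 = 2
z_5 = 4.5
x_6 = 5.5
y_6 = 7.5
z_6 = 2
r_6 = 0.5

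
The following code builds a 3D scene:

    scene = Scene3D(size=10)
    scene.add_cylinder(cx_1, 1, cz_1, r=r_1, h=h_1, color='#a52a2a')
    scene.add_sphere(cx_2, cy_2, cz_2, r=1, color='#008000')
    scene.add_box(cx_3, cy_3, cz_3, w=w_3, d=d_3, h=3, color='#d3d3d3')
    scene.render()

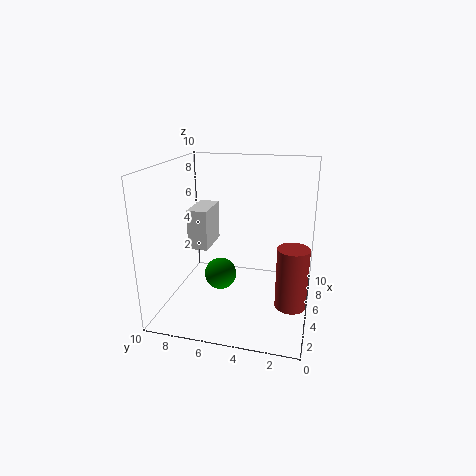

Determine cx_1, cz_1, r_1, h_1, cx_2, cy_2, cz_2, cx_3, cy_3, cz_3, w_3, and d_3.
cx_1 = 3
cz_1 = 1.5
r_1 = 1
h_1 = 4
cx_2 = 2.5
cy_2 = 5.5
cz_2 = 3.5
cx_3 = 5.5
cy_3 = 7.5
cz_3 = 3.5
w_3 = 3
d_3 = 1.5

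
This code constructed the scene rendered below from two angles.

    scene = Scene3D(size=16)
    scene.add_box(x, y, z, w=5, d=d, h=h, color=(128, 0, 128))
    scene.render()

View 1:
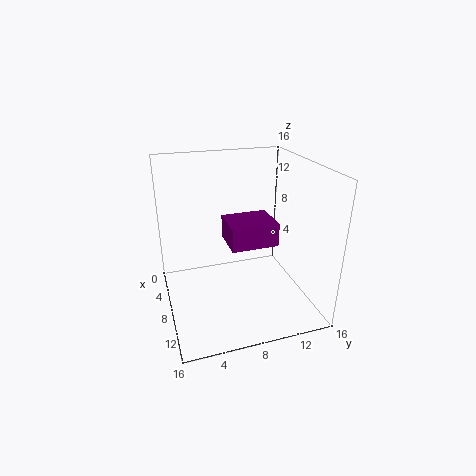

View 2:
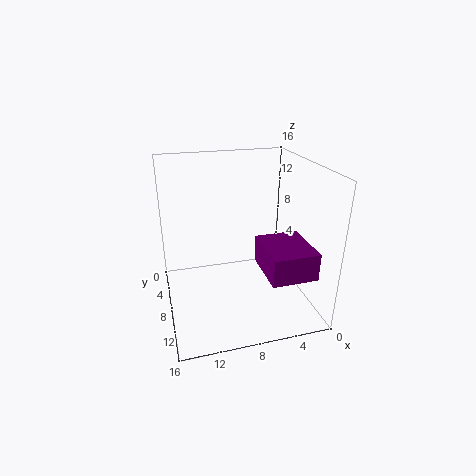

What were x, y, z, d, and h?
x = 1; y = 8; z = 5; d = 6; h = 3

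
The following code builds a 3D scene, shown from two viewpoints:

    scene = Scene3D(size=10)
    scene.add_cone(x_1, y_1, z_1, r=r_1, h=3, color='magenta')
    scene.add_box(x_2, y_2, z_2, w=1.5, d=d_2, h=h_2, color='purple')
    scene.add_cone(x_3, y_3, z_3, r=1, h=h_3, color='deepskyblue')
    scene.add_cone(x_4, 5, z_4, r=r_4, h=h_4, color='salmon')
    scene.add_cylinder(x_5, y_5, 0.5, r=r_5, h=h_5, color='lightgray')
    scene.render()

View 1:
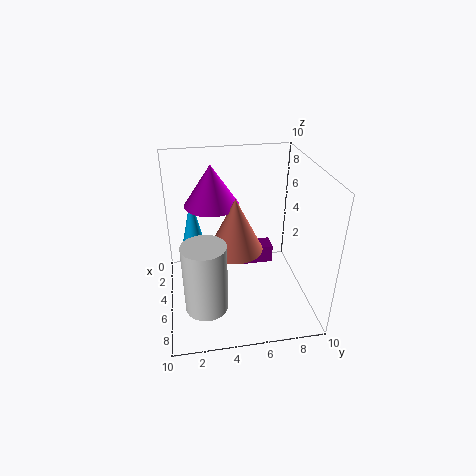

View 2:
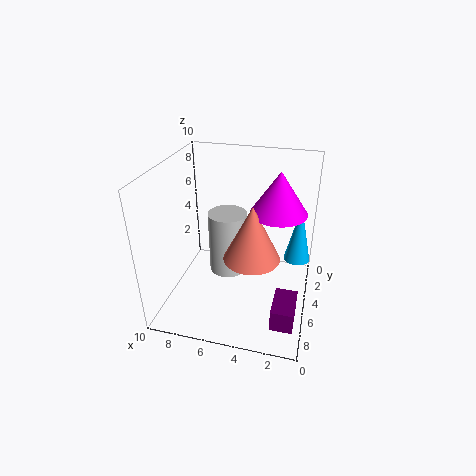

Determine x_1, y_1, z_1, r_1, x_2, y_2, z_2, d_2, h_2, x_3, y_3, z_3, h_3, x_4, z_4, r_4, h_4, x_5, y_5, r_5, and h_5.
x_1 = 2.5
y_1 = 3.5
z_1 = 6.5
r_1 = 2
x_2 = 0.5
y_2 = 6
z_2 = 0.5
d_2 = 2.5
h_2 = 1.5
x_3 = 1
y_3 = 2
z_3 = 2
h_3 = 4.5
x_4 = 4
z_4 = 3.5
r_4 = 2
h_4 = 4
x_5 = 6.5
y_5 = 2.5
r_5 = 1.5
h_5 = 5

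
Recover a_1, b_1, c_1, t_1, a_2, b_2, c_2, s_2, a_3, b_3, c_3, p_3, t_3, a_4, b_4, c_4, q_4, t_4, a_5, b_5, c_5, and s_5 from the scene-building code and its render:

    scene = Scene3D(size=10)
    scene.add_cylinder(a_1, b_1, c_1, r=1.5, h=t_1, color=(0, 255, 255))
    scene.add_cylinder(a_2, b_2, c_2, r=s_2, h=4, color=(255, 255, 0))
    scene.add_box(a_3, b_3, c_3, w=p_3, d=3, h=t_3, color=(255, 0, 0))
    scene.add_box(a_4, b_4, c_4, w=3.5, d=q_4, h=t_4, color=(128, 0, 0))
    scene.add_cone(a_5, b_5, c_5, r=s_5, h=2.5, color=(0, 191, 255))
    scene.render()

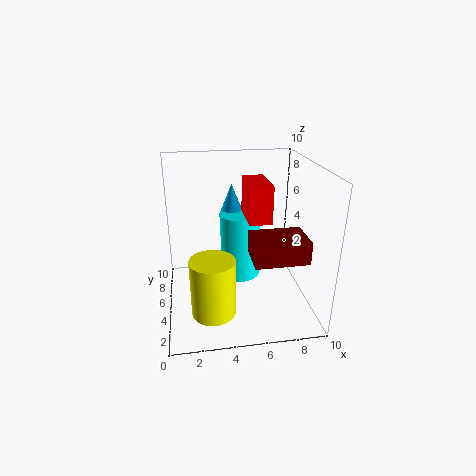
a_1 = 5.5; b_1 = 7; c_1 = 1; t_1 = 5; a_2 = 3; b_2 = 3; c_2 = 0.5; s_2 = 1.5; a_3 = 5.5; b_3 = 3.5; c_3 = 6.5; p_3 = 1.5; t_3 = 2.5; a_4 = 5.5; b_4 = 1.5; c_4 = 4.5; q_4 = 2.5; t_4 = 1.5; a_5 = 5; b_5 = 8; c_5 = 5.5; s_5 = 1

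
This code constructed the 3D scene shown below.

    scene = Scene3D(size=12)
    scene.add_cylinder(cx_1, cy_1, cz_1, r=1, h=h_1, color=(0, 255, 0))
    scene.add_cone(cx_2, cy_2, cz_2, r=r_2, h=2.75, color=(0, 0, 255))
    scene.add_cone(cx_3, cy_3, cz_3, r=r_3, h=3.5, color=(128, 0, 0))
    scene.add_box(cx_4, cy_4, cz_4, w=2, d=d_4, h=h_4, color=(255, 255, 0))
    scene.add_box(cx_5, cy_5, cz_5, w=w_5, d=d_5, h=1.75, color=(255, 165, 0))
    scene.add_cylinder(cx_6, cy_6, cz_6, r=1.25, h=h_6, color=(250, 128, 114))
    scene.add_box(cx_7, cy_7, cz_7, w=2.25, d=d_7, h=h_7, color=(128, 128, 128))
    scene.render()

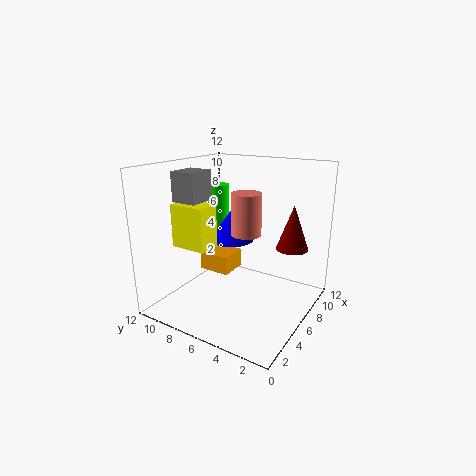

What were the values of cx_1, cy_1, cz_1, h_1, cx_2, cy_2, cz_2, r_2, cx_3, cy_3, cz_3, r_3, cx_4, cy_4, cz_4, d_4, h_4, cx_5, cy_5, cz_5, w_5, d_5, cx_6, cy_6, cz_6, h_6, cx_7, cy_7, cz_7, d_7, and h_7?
cx_1 = 8.25; cy_1 = 9.5; cz_1 = 4.75; h_1 = 5; cx_2 = 7.75; cy_2 = 7.75; cz_2 = 5; r_2 = 2; cx_3 = 6.75; cy_3 = 1.5; cz_3 = 5.75; r_3 = 1.25; cx_4 = 2.75; cy_4 = 7.25; cz_4 = 5.5; d_4 = 3; h_4 = 3.5; cx_5 = 7.5; cy_5 = 8.25; cz_5 = 1.25; w_5 = 2.75; d_5 = 3; cx_6 = 6.5; cy_6 = 5.5; cz_6 = 6.25; h_6 = 3.5; cx_7 = 2; cy_7 = 7.25; cz_7 = 9.5; d_7 = 2; h_7 = 2.25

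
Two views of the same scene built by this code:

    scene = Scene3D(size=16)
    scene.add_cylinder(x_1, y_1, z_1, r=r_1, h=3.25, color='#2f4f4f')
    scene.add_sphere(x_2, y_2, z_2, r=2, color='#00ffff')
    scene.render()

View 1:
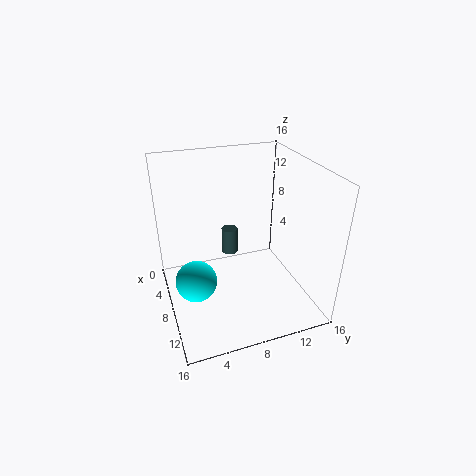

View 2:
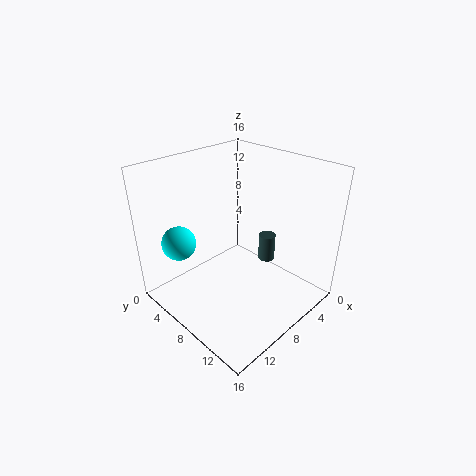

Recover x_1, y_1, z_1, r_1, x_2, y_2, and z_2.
x_1 = 3.5, y_1 = 8.5, z_1 = 3.5, r_1 = 1, x_2 = 12, y_2 = 2.25, z_2 = 6.5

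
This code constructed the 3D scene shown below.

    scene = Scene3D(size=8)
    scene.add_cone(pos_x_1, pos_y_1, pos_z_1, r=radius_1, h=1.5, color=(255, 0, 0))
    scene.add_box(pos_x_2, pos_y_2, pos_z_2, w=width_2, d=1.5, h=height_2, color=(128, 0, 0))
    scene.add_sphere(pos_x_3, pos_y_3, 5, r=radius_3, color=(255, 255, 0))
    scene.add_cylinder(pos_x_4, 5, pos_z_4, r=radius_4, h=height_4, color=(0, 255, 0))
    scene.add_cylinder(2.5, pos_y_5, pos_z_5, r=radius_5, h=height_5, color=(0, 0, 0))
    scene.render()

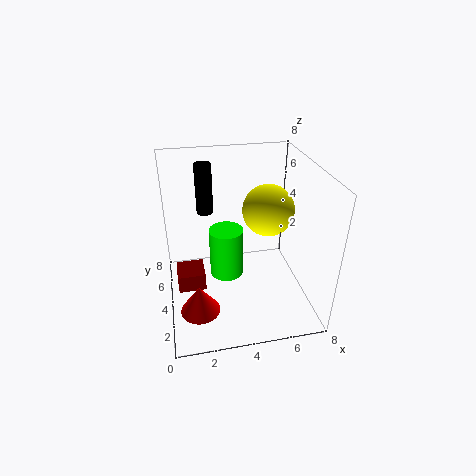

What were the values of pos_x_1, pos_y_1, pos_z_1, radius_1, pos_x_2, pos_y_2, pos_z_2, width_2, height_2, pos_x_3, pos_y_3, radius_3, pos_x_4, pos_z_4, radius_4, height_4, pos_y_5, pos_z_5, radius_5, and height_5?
pos_x_1 = 1.5; pos_y_1 = 1.5; pos_z_1 = 1.5; radius_1 = 1; pos_x_2 = 0.5; pos_y_2 = 3; pos_z_2 = 1.5; width_2 = 1.5; height_2 = 1; pos_x_3 = 6; pos_y_3 = 5; radius_3 = 1.5; pos_x_4 = 3.5; pos_z_4 = 1; radius_4 = 1; height_4 = 3; pos_y_5 = 6.5; pos_z_5 = 4.5; radius_5 = 0.5; height_5 = 3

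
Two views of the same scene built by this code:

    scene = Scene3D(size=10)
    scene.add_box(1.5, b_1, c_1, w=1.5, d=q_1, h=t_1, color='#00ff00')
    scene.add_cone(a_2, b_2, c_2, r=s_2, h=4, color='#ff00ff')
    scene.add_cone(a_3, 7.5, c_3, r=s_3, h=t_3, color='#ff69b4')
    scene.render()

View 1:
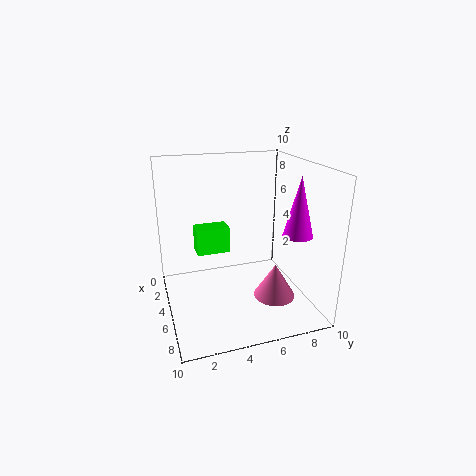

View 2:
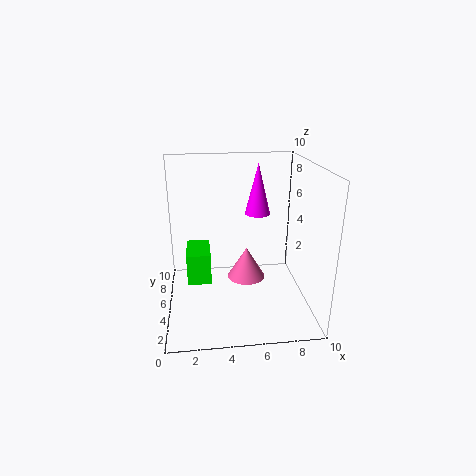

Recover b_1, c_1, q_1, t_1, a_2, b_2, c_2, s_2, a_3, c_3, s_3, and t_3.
b_1 = 2.5; c_1 = 3; q_1 = 2.5; t_1 = 2; a_2 = 7; b_2 = 8.5; c_2 = 5.5; s_2 = 1; a_3 = 6; c_3 = 0.5; s_3 = 1.5; t_3 = 2.5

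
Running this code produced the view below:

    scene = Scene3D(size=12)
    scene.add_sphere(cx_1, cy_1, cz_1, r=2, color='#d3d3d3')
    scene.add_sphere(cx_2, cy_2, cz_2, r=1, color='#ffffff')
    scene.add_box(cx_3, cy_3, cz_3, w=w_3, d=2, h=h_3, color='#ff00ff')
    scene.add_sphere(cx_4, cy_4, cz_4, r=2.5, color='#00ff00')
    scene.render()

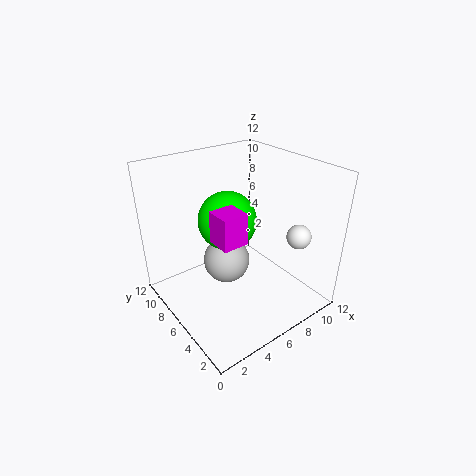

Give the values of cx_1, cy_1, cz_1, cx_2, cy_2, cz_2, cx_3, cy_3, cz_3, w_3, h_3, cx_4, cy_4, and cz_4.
cx_1 = 5.5; cy_1 = 7; cz_1 = 3.5; cx_2 = 9.5; cy_2 = 2.5; cz_2 = 6.5; cx_3 = 3; cy_3 = 3.5; cz_3 = 7; w_3 = 2; h_3 = 2.5; cx_4 = 6; cy_4 = 7.5; cz_4 = 7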